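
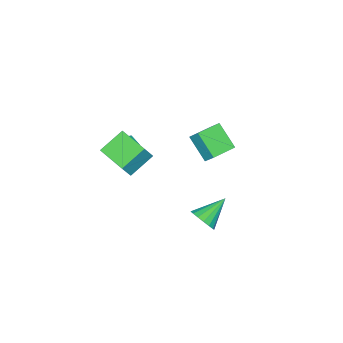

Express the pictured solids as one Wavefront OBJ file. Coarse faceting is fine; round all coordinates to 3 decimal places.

v -3.463 0.507 -1.543
v -3.751 -0.821 -0.456
v -3.339 1.195 -0.669
v -3.627 -0.133 0.418
v -2.013 0.213 -1.518
v -2.301 -1.115 -0.431
v -1.889 0.901 -0.644
v -2.177 -0.427 0.443
v 1.545 -1.431 1.64
v 1.876 -0.979 2.195
v 2.604 -2.141 1.585
v 2.935 -1.689 2.14
v 2.333 -2.163 2.325
v 1.678 -1.725 2.359
v 2.802 -1.395 1.421
v 2.147 -0.957 1.455
v 2.653 -0.957 2.06
v 2.363 -1.432 2.619
v 2.117 -1.688 1.161
v 1.827 -2.163 1.72
v 2.701 -0.848 3.512
v 3.299 -0.879 4.552
v 3.024 0.908 3.378
v 3.622 0.877 4.418
v 4.058 -1.157 2.722
v 4.656 -1.188 3.762
v 4.381 0.599 2.588
v 4.979 0.568 3.628
v 0.544 2.132 -3.469
v 0.982 2.57 -2.902
v -0.984 2.448 -2.531
v 0.873 2.846 -3.173
v 0.688 2.959 -3.512
v 0.47 2.882 -3.841
v 0.269 2.633 -4.085
v 0.131 2.27 -4.188
v 0.087 1.875 -4.126
v 0.148 1.539 -3.914
v 0.3 1.339 -3.6
v 0.507 1.321 -3.256
v 0.723 1.488 -2.961
v 0.898 1.803 -2.782
v 0.991 2.193 -2.761
f 2 4 1
f 5 2 1
f 1 4 3
f 3 5 1
f 2 8 4
f 6 2 5
f 6 8 2
f 4 8 3
f 7 5 3
f 3 8 7
f 7 6 5
f 8 6 7
f 9 20 14
f 9 14 10
f 9 10 16
f 9 16 19
f 9 19 20
f 10 14 18
f 14 20 13
f 20 19 11
f 19 16 15
f 16 10 17
f 12 18 13
f 12 13 11
f 12 11 15
f 12 15 17
f 12 17 18
f 13 18 14
f 11 13 20
f 15 11 19
f 17 15 16
f 18 17 10
f 22 24 21
f 25 22 21
f 21 24 23
f 23 25 21
f 22 28 24
f 26 22 25
f 26 28 22
f 24 28 23
f 27 25 23
f 23 28 27
f 27 26 25
f 28 26 27
f 30 29 32
f 30 32 31
f 32 29 33
f 32 33 31
f 33 29 34
f 33 34 31
f 34 29 35
f 34 35 31
f 35 29 36
f 35 36 31
f 36 29 37
f 36 37 31
f 37 29 38
f 37 38 31
f 38 29 39
f 38 39 31
f 39 29 40
f 39 40 31
f 40 29 41
f 40 41 31
f 41 29 42
f 41 42 31
f 42 29 43
f 42 43 31
f 43 29 30
f 43 30 31



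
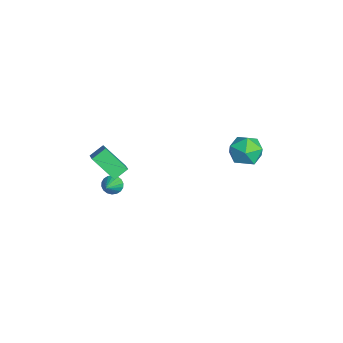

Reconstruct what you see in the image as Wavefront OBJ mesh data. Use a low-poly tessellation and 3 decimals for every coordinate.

v 0.753 -3.517 -2.737
v 1.159 -3.342 -3.171
v 1.927 -4.023 -1.843
v 1.137 -3.116 -3.014
v 1.038 -2.97 -2.802
v 0.883 -2.932 -2.577
v 0.702 -3.01 -2.384
v 0.531 -3.189 -2.26
v 0.404 -3.432 -2.232
v 0.347 -3.692 -2.303
v 0.369 -3.918 -2.46
v 0.468 -4.064 -2.672
v 0.623 -4.102 -2.898
v 0.804 -4.024 -3.091
v 0.975 -3.846 -3.214
v 1.102 -3.602 -3.243
v 0.489 -4.669 -0.224
v 1.635 -4.691 0.527
v 0.179 -3.883 0.272
v 1.325 -3.905 1.023
v 1.295 -3.595 -1.423
v 2.441 -3.617 -0.672
v 0.985 -2.809 -0.927
v 2.131 -2.831 -0.176
v 2.602 4.3 0.307
v 3.494 3.715 0.418
v 1.726 3.145 1.262
v 2.618 2.56 1.373
v 2.54 3.516 1.854
v 3.081 4.229 1.264
v 2.139 2.631 0.416
v 2.68 3.344 -0.174
v 3.208 2.684 0.486
v 3.456 3.231 1.374
v 1.764 3.629 0.306
v 2.012 4.176 1.194
f 2 1 4
f 2 4 3
f 4 1 5
f 4 5 3
f 5 1 6
f 5 6 3
f 6 1 7
f 6 7 3
f 7 1 8
f 7 8 3
f 8 1 9
f 8 9 3
f 9 1 10
f 9 10 3
f 10 1 11
f 10 11 3
f 11 1 12
f 11 12 3
f 12 1 13
f 12 13 3
f 13 1 14
f 13 14 3
f 14 1 15
f 14 15 3
f 15 1 16
f 15 16 3
f 16 1 2
f 16 2 3
f 18 20 17
f 21 18 17
f 17 20 19
f 19 21 17
f 18 24 20
f 22 18 21
f 22 24 18
f 20 24 19
f 23 21 19
f 19 24 23
f 23 22 21
f 24 22 23
f 25 36 30
f 25 30 26
f 25 26 32
f 25 32 35
f 25 35 36
f 26 30 34
f 30 36 29
f 36 35 27
f 35 32 31
f 32 26 33
f 28 34 29
f 28 29 27
f 28 27 31
f 28 31 33
f 28 33 34
f 29 34 30
f 27 29 36
f 31 27 35
f 33 31 32
f 34 33 26



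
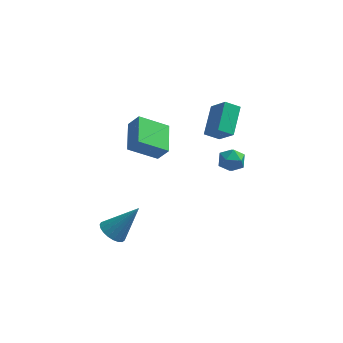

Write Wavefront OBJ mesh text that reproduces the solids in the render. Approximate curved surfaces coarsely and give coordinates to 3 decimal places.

v 1.254 1.155 2.126
v 1.358 2.719 3.031
v 0.452 1.781 1.136
v 0.557 3.345 2.041
v 2.003 1.375 1.659
v 2.108 2.939 2.564
v 1.202 2.001 0.669
v 1.306 3.565 1.574
v -3.162 -3.56 -2.4
v -2.586 -3.398 -2.901
v -1.938 -3.02 -0.82
v -2.739 -3.113 -2.88
v -2.965 -2.905 -2.776
v -3.225 -2.81 -2.607
v -3.474 -2.845 -2.402
v -3.669 -3.004 -2.197
v -3.777 -3.258 -2.027
v -3.778 -3.565 -1.922
v -3.672 -3.871 -1.899
v -3.478 -4.123 -1.963
v -3.229 -4.277 -2.103
v -2.969 -4.308 -2.294
v -2.742 -4.209 -2.503
v -2.587 -3.998 -2.695
v -2.532 -3.711 -2.836
v 2.14 1.979 -0.898
v 2.514 1.843 -0.229
v 1.326 1.057 -0.631
v 1.7 0.921 0.038
v 1.295 1.579 -0.055
v 1.798 2.149 -0.22
v 2.042 0.751 -0.64
v 2.545 1.321 -0.805
v 2.453 1.084 -0.07
v 1.991 1.596 0.292
v 1.849 1.304 -1.152
v 1.387 1.816 -0.79
v -1.979 2.205 -1.575
v -3.451 1.683 -0.584
v -2.284 3.976 -1.096
v -3.756 3.454 -0.105
v -1.384 2.086 -0.755
v -2.856 1.564 0.236
v -1.689 3.857 -0.276
v -3.161 3.335 0.715
f 2 4 1
f 5 2 1
f 1 4 3
f 3 5 1
f 2 8 4
f 6 2 5
f 6 8 2
f 4 8 3
f 7 5 3
f 3 8 7
f 7 6 5
f 8 6 7
f 10 9 12
f 10 12 11
f 12 9 13
f 12 13 11
f 13 9 14
f 13 14 11
f 14 9 15
f 14 15 11
f 15 9 16
f 15 16 11
f 16 9 17
f 16 17 11
f 17 9 18
f 17 18 11
f 18 9 19
f 18 19 11
f 19 9 20
f 19 20 11
f 20 9 21
f 20 21 11
f 21 9 22
f 21 22 11
f 22 9 23
f 22 23 11
f 23 9 24
f 23 24 11
f 24 9 25
f 24 25 11
f 25 9 10
f 25 10 11
f 26 37 31
f 26 31 27
f 26 27 33
f 26 33 36
f 26 36 37
f 27 31 35
f 31 37 30
f 37 36 28
f 36 33 32
f 33 27 34
f 29 35 30
f 29 30 28
f 29 28 32
f 29 32 34
f 29 34 35
f 30 35 31
f 28 30 37
f 32 28 36
f 34 32 33
f 35 34 27
f 39 41 38
f 42 39 38
f 38 41 40
f 40 42 38
f 39 45 41
f 43 39 42
f 43 45 39
f 41 45 40
f 44 42 40
f 40 45 44
f 44 43 42
f 45 43 44



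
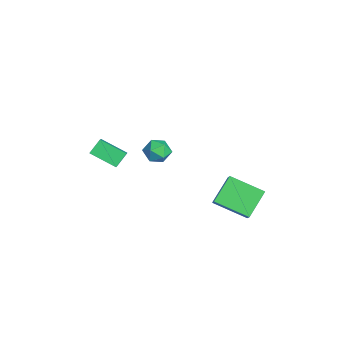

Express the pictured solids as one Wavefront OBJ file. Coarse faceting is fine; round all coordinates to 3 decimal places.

v -1.228 1.616 -0.602
v -0.622 1.579 0.007
v -0.45 3.102 -1.284
v 0.156 3.064 -0.675
v -0.336 0.716 -1.545
v 0.27 0.678 -0.936
v 0.442 2.201 -2.227
v 1.048 2.164 -1.618
v -2.644 -4.59 0.895
v -3.017 -4.039 1.487
v -3.842 -4.384 -0.05
v -4.215 -3.834 0.542
v -1.965 -3.466 0.278
v -2.338 -2.916 0.87
v -3.163 -3.261 -0.667
v -3.536 -2.71 -0.075
v -1.271 -1.366 1.658
v -0.735 -1.065 2.024
v -1.005 -2.395 2.116
v -0.469 -2.094 2.482
v -1.147 -1.945 2.653
v -1.312 -1.309 2.37
v -0.428 -2.151 1.77
v -0.593 -1.515 1.487
v -0.215 -1.55 2.093
v -0.659 -1.423 2.639
v -1.081 -2.037 1.501
v -1.525 -1.91 2.047
f 2 4 1
f 5 2 1
f 1 4 3
f 3 5 1
f 2 8 4
f 6 2 5
f 6 8 2
f 4 8 3
f 7 5 3
f 3 8 7
f 7 6 5
f 8 6 7
f 10 12 9
f 13 10 9
f 9 12 11
f 11 13 9
f 10 16 12
f 14 10 13
f 14 16 10
f 12 16 11
f 15 13 11
f 11 16 15
f 15 14 13
f 16 14 15
f 17 28 22
f 17 22 18
f 17 18 24
f 17 24 27
f 17 27 28
f 18 22 26
f 22 28 21
f 28 27 19
f 27 24 23
f 24 18 25
f 20 26 21
f 20 21 19
f 20 19 23
f 20 23 25
f 20 25 26
f 21 26 22
f 19 21 28
f 23 19 27
f 25 23 24
f 26 25 18



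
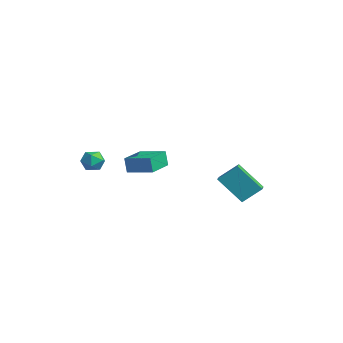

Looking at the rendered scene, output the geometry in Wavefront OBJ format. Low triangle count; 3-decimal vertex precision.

v 3.035 -2.927 0.462
v 2.888 -2.974 1.258
v 2.244 -1.739 0.386
v 2.097 -1.786 1.182
v 4.083 -2.214 0.698
v 3.936 -2.261 1.494
v 3.292 -1.026 0.622
v 3.145 -1.073 1.418
v -2.353 -1.299 -1.049
v -2.017 -1.732 -1.421
v -2.763 -2.108 -0.479
v -2.427 -2.541 -0.851
v -2.103 -2.14 -0.434
v -1.85 -1.64 -0.787
v -2.93 -2.2 -1.113
v -2.677 -1.7 -1.466
v -2.373 -2.289 -1.461
v -1.862 -2.252 -1.041
v -2.918 -1.588 -0.859
v -2.407 -1.551 -0.439
v 0.687 3.107 -1.903
v 1.04 3.97 -1.116
v 1.647 3.876 -3.176
v 1.999 4.739 -2.39
v 1.461 2.561 -1.65
v 1.813 3.424 -0.864
v 2.42 3.33 -2.924
v 2.773 4.193 -2.137
f 2 4 1
f 5 2 1
f 1 4 3
f 3 5 1
f 2 8 4
f 6 2 5
f 6 8 2
f 4 8 3
f 7 5 3
f 3 8 7
f 7 6 5
f 8 6 7
f 9 20 14
f 9 14 10
f 9 10 16
f 9 16 19
f 9 19 20
f 10 14 18
f 14 20 13
f 20 19 11
f 19 16 15
f 16 10 17
f 12 18 13
f 12 13 11
f 12 11 15
f 12 15 17
f 12 17 18
f 13 18 14
f 11 13 20
f 15 11 19
f 17 15 16
f 18 17 10
f 22 24 21
f 25 22 21
f 21 24 23
f 23 25 21
f 22 28 24
f 26 22 25
f 26 28 22
f 24 28 23
f 27 25 23
f 23 28 27
f 27 26 25
f 28 26 27



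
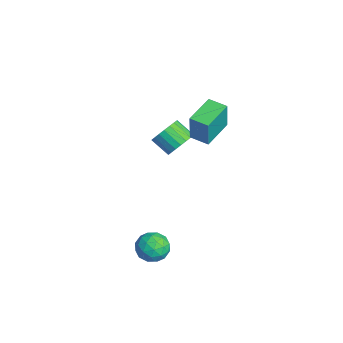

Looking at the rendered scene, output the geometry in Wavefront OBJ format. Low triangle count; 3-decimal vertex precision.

v -1.16 -0.385 0.641
v -0.807 -0.493 2.156
v -2.231 0.729 0.97
v -1.878 0.621 2.485
v -0.502 0.279 0.535
v -0.149 0.171 2.05
v -1.573 1.393 0.864
v -1.22 1.285 2.379
v -3.263 -0.285 -1.49
v -2.775 -0.162 -0.869
v -3.428 -0.791 -0.229
v -3.917 -0.915 -0.85
v -2.989 0.091 -0.839
v -3.643 -0.538 -0.2
v -3.251 0.278 -0.922
v -3.904 -0.351 -0.283
v -3.515 0.368 -1.104
v -4.168 -0.261 -0.464
v -3.735 0.345 -1.352
v -4.389 -0.284 -0.712
v -3.874 0.213 -1.624
v -4.528 -0.416 -0.984
v -3.908 -0.005 -1.872
v -4.561 -0.634 -1.233
v -3.829 -0.272 -2.055
v -4.483 -0.901 -1.415
v -3.653 -0.541 -2.14
v -4.307 -1.17 -1.5
v -3.41 -0.766 -2.112
v -4.063 -1.395 -1.473
v -3.141 -0.908 -1.977
v -3.794 -1.537 -1.338
v -2.893 -0.942 -1.758
v -3.547 -1.571 -1.118
v -2.71 -0.863 -1.492
v -3.363 -1.492 -0.852
v -2.622 -0.684 -1.226
v -3.275 -1.313 -0.586
v -2.645 -0.436 -1.005
v -3.298 -1.065 -0.366
v 1.853 -2.151 -3.365
v 2.565 -2.213 -3.767
v 1.495 -3.347 -3.813
v 2.207 -3.409 -4.215
v 2.196 -3.432 -3.395
v 2.417 -2.692 -3.118
v 1.643 -2.868 -4.462
v 1.864 -2.128 -4.185
v 2.436 -2.656 -4.445
v 2.777 -3.005 -3.786
v 1.283 -2.555 -3.794
v 1.624 -2.904 -3.135
v 2.24 -2.077 -3.526
v 1.82 -3.483 -4.054
v 1.813 -3.497 -3.572
v 2.232 -3.533 -3.808
v 2.153 -2.359 -3.145
v 2.572 -2.395 -3.381
v 2.355 -3.112 -3.163
v 1.488 -3.165 -4.199
v 1.907 -3.201 -4.435
v 1.828 -2.027 -3.772
v 2.247 -2.063 -4.008
v 1.705 -2.448 -4.417
v 2.583 -2.374 -4.161
v 2.373 -3.077 -4.425
v 2.041 -2.759 -4.57
v 2.171 -2.324 -4.407
v 2.783 -2.579 -3.774
v 2.573 -3.282 -4.037
v 2.566 -3.295 -3.555
v 2.696 -2.861 -3.393
v 2.707 -2.839 -4.172
v 1.487 -2.278 -3.543
v 1.277 -2.981 -3.806
v 1.364 -2.699 -4.187
v 1.494 -2.265 -4.025
v 1.687 -2.483 -3.155
v 1.477 -3.186 -3.419
v 1.889 -3.236 -3.173
v 2.019 -2.801 -3.01
v 1.353 -2.721 -3.408
f 2 4 1
f 5 2 1
f 1 4 3
f 3 5 1
f 2 8 4
f 6 2 5
f 6 8 2
f 4 8 3
f 7 5 3
f 3 8 7
f 7 6 5
f 8 6 7
f 10 9 13
f 10 13 11
f 11 13 14
f 11 14 12
f 13 9 15
f 13 15 14
f 14 15 16
f 14 16 12
f 15 9 17
f 15 17 16
f 16 17 18
f 16 18 12
f 17 9 19
f 17 19 18
f 18 19 20
f 18 20 12
f 19 9 21
f 19 21 20
f 20 21 22
f 20 22 12
f 21 9 23
f 21 23 22
f 22 23 24
f 22 24 12
f 23 9 25
f 23 25 24
f 24 25 26
f 24 26 12
f 25 9 27
f 25 27 26
f 26 27 28
f 26 28 12
f 27 9 29
f 27 29 28
f 28 29 30
f 28 30 12
f 29 9 31
f 29 31 30
f 30 31 32
f 30 32 12
f 31 9 33
f 31 33 32
f 32 33 34
f 32 34 12
f 33 9 35
f 33 35 34
f 34 35 36
f 34 36 12
f 35 9 37
f 35 37 36
f 36 37 38
f 36 38 12
f 37 9 39
f 37 39 38
f 38 39 40
f 38 40 12
f 39 9 10
f 39 10 40
f 40 10 11
f 40 11 12
f 41 78 57
f 78 52 81
f 57 81 46
f 78 81 57
f 41 57 53
f 57 46 58
f 53 58 42
f 57 58 53
f 41 53 62
f 53 42 63
f 62 63 48
f 53 63 62
f 41 62 74
f 62 48 77
f 74 77 51
f 62 77 74
f 41 74 78
f 74 51 82
f 78 82 52
f 74 82 78
f 42 58 69
f 58 46 72
f 69 72 50
f 58 72 69
f 46 81 59
f 81 52 80
f 59 80 45
f 81 80 59
f 52 82 79
f 82 51 75
f 79 75 43
f 82 75 79
f 51 77 76
f 77 48 64
f 76 64 47
f 77 64 76
f 48 63 68
f 63 42 65
f 68 65 49
f 63 65 68
f 44 70 56
f 70 50 71
f 56 71 45
f 70 71 56
f 44 56 54
f 56 45 55
f 54 55 43
f 56 55 54
f 44 54 61
f 54 43 60
f 61 60 47
f 54 60 61
f 44 61 66
f 61 47 67
f 66 67 49
f 61 67 66
f 44 66 70
f 66 49 73
f 70 73 50
f 66 73 70
f 45 71 59
f 71 50 72
f 59 72 46
f 71 72 59
f 43 55 79
f 55 45 80
f 79 80 52
f 55 80 79
f 47 60 76
f 60 43 75
f 76 75 51
f 60 75 76
f 49 67 68
f 67 47 64
f 68 64 48
f 67 64 68
f 50 73 69
f 73 49 65
f 69 65 42
f 73 65 69



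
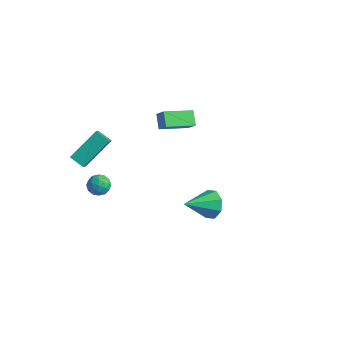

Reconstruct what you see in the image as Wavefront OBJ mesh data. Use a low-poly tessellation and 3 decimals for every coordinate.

v 4.03 -2.003 2.537
v 4.619 -1.834 3.237
v 3.37 -3.537 3.463
v 3.991 -1.51 3.325
v 3.386 -1.475 2.951
v 3.158 -1.75 2.335
v 3.442 -2.172 1.837
v 4.07 -2.495 1.749
v 4.674 -2.53 2.123
v 4.902 -2.256 2.739
v -4.398 -3.53 2.665
v -3.976 -1.794 3.896
v -3.533 -3.451 2.257
v -3.11 -1.716 3.489
v -3.87 -4.344 3.631
v -3.447 -2.609 4.863
v -3.004 -4.266 3.224
v -2.582 -2.53 4.455
v -2.5 1.721 2.149
v -3.118 2.286 2.75
v -1.646 3.358 1.489
v -2.264 3.922 2.09
v -1.936 1.678 2.77
v -2.554 2.242 3.371
v -1.082 3.314 2.11
v -1.7 3.879 2.711
v -3.579 -1.899 -0.565
v -2.916 -2.077 -0.3
v -3.984 -2.983 -0.28
v -3.321 -3.161 -0.015
v -3.736 -2.664 0.335
v -3.486 -1.994 0.159
v -3.414 -3.066 -0.739
v -3.164 -2.396 -0.915
v -2.814 -2.798 -0.407
v -3.013 -2.55 0.257
v -3.887 -2.51 -0.837
v -4.086 -2.262 -0.173
v -3.212 -1.893 -0.457
v -3.688 -3.167 -0.123
v -3.932 -2.875 0.083
v -3.542 -2.979 0.239
v -3.547 -1.844 -0.188
v -3.157 -1.949 -0.032
v -3.639 -2.294 0.341
v -3.743 -3.111 -0.548
v -3.353 -3.216 -0.392
v -3.358 -2.081 -0.819
v -2.968 -2.185 -0.663
v -3.261 -2.766 -0.921
v -2.762 -2.421 -0.364
v -3 -3.058 -0.197
v -3.055 -3.003 -0.623
v -2.908 -2.609 -0.726
v -2.879 -2.275 0.026
v -3.117 -2.912 0.193
v -3.361 -2.62 0.398
v -3.214 -2.227 0.295
v -2.819 -2.699 -0.038
v -3.783 -2.148 -0.773
v -4.021 -2.785 -0.606
v -3.686 -2.833 -0.875
v -3.539 -2.44 -0.978
v -3.9 -2.002 -0.383
v -4.138 -2.639 -0.216
v -3.992 -2.451 0.146
v -3.845 -2.057 0.043
v -4.081 -2.361 -0.542
f 2 1 4
f 2 4 3
f 4 1 5
f 4 5 3
f 5 1 6
f 5 6 3
f 6 1 7
f 6 7 3
f 7 1 8
f 7 8 3
f 8 1 9
f 8 9 3
f 9 1 10
f 9 10 3
f 10 1 2
f 10 2 3
f 12 14 11
f 15 12 11
f 11 14 13
f 13 15 11
f 12 18 14
f 16 12 15
f 16 18 12
f 14 18 13
f 17 15 13
f 13 18 17
f 17 16 15
f 18 16 17
f 20 22 19
f 23 20 19
f 19 22 21
f 21 23 19
f 20 26 22
f 24 20 23
f 24 26 20
f 22 26 21
f 25 23 21
f 21 26 25
f 25 24 23
f 26 24 25
f 27 64 43
f 64 38 67
f 43 67 32
f 64 67 43
f 27 43 39
f 43 32 44
f 39 44 28
f 43 44 39
f 27 39 48
f 39 28 49
f 48 49 34
f 39 49 48
f 27 48 60
f 48 34 63
f 60 63 37
f 48 63 60
f 27 60 64
f 60 37 68
f 64 68 38
f 60 68 64
f 28 44 55
f 44 32 58
f 55 58 36
f 44 58 55
f 32 67 45
f 67 38 66
f 45 66 31
f 67 66 45
f 38 68 65
f 68 37 61
f 65 61 29
f 68 61 65
f 37 63 62
f 63 34 50
f 62 50 33
f 63 50 62
f 34 49 54
f 49 28 51
f 54 51 35
f 49 51 54
f 30 56 42
f 56 36 57
f 42 57 31
f 56 57 42
f 30 42 40
f 42 31 41
f 40 41 29
f 42 41 40
f 30 40 47
f 40 29 46
f 47 46 33
f 40 46 47
f 30 47 52
f 47 33 53
f 52 53 35
f 47 53 52
f 30 52 56
f 52 35 59
f 56 59 36
f 52 59 56
f 31 57 45
f 57 36 58
f 45 58 32
f 57 58 45
f 29 41 65
f 41 31 66
f 65 66 38
f 41 66 65
f 33 46 62
f 46 29 61
f 62 61 37
f 46 61 62
f 35 53 54
f 53 33 50
f 54 50 34
f 53 50 54
f 36 59 55
f 59 35 51
f 55 51 28
f 59 51 55



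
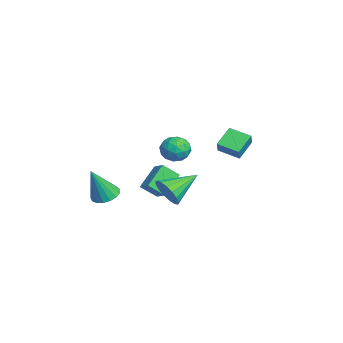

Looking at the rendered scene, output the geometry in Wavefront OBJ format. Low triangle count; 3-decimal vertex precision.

v 1.742 0.61 3.281
v 2.519 0.7 2.944
v 1.601 -0.6 2.636
v 2.378 -0.51 2.299
v 2.29 -0.646 3.135
v 2.377 0.102 3.534
v 1.743 -0.002 2.046
v 1.83 0.746 2.445
v 2.52 0.322 2.181
v 2.858 -0.076 2.854
v 1.262 0.176 2.726
v 1.6 -0.222 3.399
v 2.142 0.761 3.169
v 1.978 -0.661 2.411
v 1.926 -0.741 2.902
v 2.382 -0.688 2.704
v 2.059 0.41 3.516
v 2.516 0.462 3.318
v 2.381 -0.329 3.43
v 1.604 -0.362 2.262
v 2.061 -0.31 2.064
v 1.738 0.788 2.876
v 2.194 0.841 2.678
v 1.739 0.429 2.15
v 2.6 0.592 2.522
v 2.517 -0.119 2.143
v 2.144 0.179 1.995
v 2.195 0.619 2.229
v 2.798 0.358 2.918
v 2.716 -0.353 2.539
v 2.664 -0.433 3.03
v 2.715 0.006 3.265
v 2.799 0.135 2.469
v 1.404 0.453 3.041
v 1.322 -0.258 2.662
v 1.405 0.094 2.315
v 1.456 0.533 2.55
v 1.603 0.219 3.437
v 1.52 -0.492 3.058
v 1.925 -0.519 3.351
v 1.976 -0.079 3.585
v 1.321 -0.035 3.111
v -2.41 -3.064 -2.482
v -1.755 -2.544 -2.4
v -2.03 -3.856 -0.498
v -2.065 -2.332 -2.256
v -2.454 -2.288 -2.164
v -2.833 -2.421 -2.144
v -3.115 -2.702 -2.202
v -3.235 -3.065 -2.325
v -3.167 -3.429 -2.483
v -2.925 -3.708 -2.641
v -2.565 -3.84 -2.762
v -2.17 -3.794 -2.82
v -1.83 -3.581 -2.8
v -1.622 -3.249 -2.707
v -1.596 -2.875 -2.563
v 0.468 -0.165 -1.108
v 1.058 -0.262 -0.357
v -0.288 1.545 -0.292
v 1.301 -0.012 -0.655
v 1.354 0.203 -1.058
v 1.203 0.334 -1.472
v 0.885 0.351 -1.802
v 0.471 0.249 -1.974
v 0.056 0.053 -1.947
v -0.264 -0.193 -1.728
v -0.416 -0.433 -1.367
v -0.366 -0.611 -0.946
v -0.124 -0.687 -0.563
v 0.253 -0.644 -0.304
v 0.68 -0.49 -0.23
v -2.892 3.027 0.193
v -3.693 3.829 0.979
v -2.177 4.082 -0.154
v -2.978 4.884 0.632
v -2.302 2.876 0.948
v -3.103 3.678 1.734
v -1.587 3.931 0.601
v -2.388 4.733 1.387
v -3.836 -1.051 -2.764
v -4.827 -0.127 -1.753
v -3.773 -0.136 -3.538
v -4.764 0.788 -2.527
v -3.036 -0.708 -2.293
v -4.027 0.216 -1.282
v -2.973 0.207 -3.067
v -3.964 1.131 -2.056
f 1 38 17
f 38 12 41
f 17 41 6
f 38 41 17
f 1 17 13
f 17 6 18
f 13 18 2
f 17 18 13
f 1 13 22
f 13 2 23
f 22 23 8
f 13 23 22
f 1 22 34
f 22 8 37
f 34 37 11
f 22 37 34
f 1 34 38
f 34 11 42
f 38 42 12
f 34 42 38
f 2 18 29
f 18 6 32
f 29 32 10
f 18 32 29
f 6 41 19
f 41 12 40
f 19 40 5
f 41 40 19
f 12 42 39
f 42 11 35
f 39 35 3
f 42 35 39
f 11 37 36
f 37 8 24
f 36 24 7
f 37 24 36
f 8 23 28
f 23 2 25
f 28 25 9
f 23 25 28
f 4 30 16
f 30 10 31
f 16 31 5
f 30 31 16
f 4 16 14
f 16 5 15
f 14 15 3
f 16 15 14
f 4 14 21
f 14 3 20
f 21 20 7
f 14 20 21
f 4 21 26
f 21 7 27
f 26 27 9
f 21 27 26
f 4 26 30
f 26 9 33
f 30 33 10
f 26 33 30
f 5 31 19
f 31 10 32
f 19 32 6
f 31 32 19
f 3 15 39
f 15 5 40
f 39 40 12
f 15 40 39
f 7 20 36
f 20 3 35
f 36 35 11
f 20 35 36
f 9 27 28
f 27 7 24
f 28 24 8
f 27 24 28
f 10 33 29
f 33 9 25
f 29 25 2
f 33 25 29
f 44 43 46
f 44 46 45
f 46 43 47
f 46 47 45
f 47 43 48
f 47 48 45
f 48 43 49
f 48 49 45
f 49 43 50
f 49 50 45
f 50 43 51
f 50 51 45
f 51 43 52
f 51 52 45
f 52 43 53
f 52 53 45
f 53 43 54
f 53 54 45
f 54 43 55
f 54 55 45
f 55 43 56
f 55 56 45
f 56 43 57
f 56 57 45
f 57 43 44
f 57 44 45
f 59 58 61
f 59 61 60
f 61 58 62
f 61 62 60
f 62 58 63
f 62 63 60
f 63 58 64
f 63 64 60
f 64 58 65
f 64 65 60
f 65 58 66
f 65 66 60
f 66 58 67
f 66 67 60
f 67 58 68
f 67 68 60
f 68 58 69
f 68 69 60
f 69 58 70
f 69 70 60
f 70 58 71
f 70 71 60
f 71 58 72
f 71 72 60
f 72 58 59
f 72 59 60
f 74 76 73
f 77 74 73
f 73 76 75
f 75 77 73
f 74 80 76
f 78 74 77
f 78 80 74
f 76 80 75
f 79 77 75
f 75 80 79
f 79 78 77
f 80 78 79
f 82 84 81
f 85 82 81
f 81 84 83
f 83 85 81
f 82 88 84
f 86 82 85
f 86 88 82
f 84 88 83
f 87 85 83
f 83 88 87
f 87 86 85
f 88 86 87



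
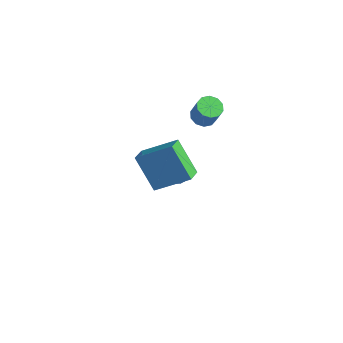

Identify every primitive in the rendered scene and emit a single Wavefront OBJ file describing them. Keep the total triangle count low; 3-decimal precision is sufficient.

v 0.697 -2.276 3.178
v 2.055 -1.157 4.269
v 0.305 -1.468 2.838
v 1.663 -0.35 3.929
v 2.017 -2.31 1.571
v 3.375 -1.192 2.662
v 1.625 -1.503 1.231
v 2.983 -0.384 2.322
v -1.396 2.905 -3.073
v -0.889 2.909 -2.569
v -1.231 1.771 -3.231
v -0.724 1.775 -2.727
v -1.408 1.876 -2.546
v -1.51 2.577 -2.449
v -0.61 2.103 -3.351
v -0.712 2.804 -3.254
v -0.403 2.413 -2.741
v -0.896 2.273 -2.243
v -1.224 2.407 -3.557
v -1.717 2.267 -3.059
v -1.157 3.007 -2.807
v -0.963 1.673 -2.993
v -1.366 1.733 -2.886
v -1.067 1.735 -2.59
v -1.522 2.811 -2.736
v -1.224 2.814 -2.44
v -1.529 2.206 -2.426
v -0.896 1.866 -3.36
v -0.598 1.869 -3.064
v -1.053 2.945 -3.21
v -0.754 2.947 -2.914
v -0.591 2.474 -3.374
v -0.573 2.717 -2.612
v -0.476 2.051 -2.705
v -0.409 2.244 -3.072
v -0.469 2.656 -3.015
v -0.863 2.635 -2.32
v -0.766 1.968 -2.412
v -1.169 2.027 -2.306
v -1.228 2.44 -2.249
v -0.578 2.343 -2.421
v -1.354 2.712 -3.388
v -1.257 2.045 -3.48
v -0.892 2.24 -3.551
v -0.951 2.653 -3.494
v -1.644 2.629 -3.095
v -1.547 1.963 -3.188
v -1.651 2.024 -2.785
v -1.711 2.436 -2.728
v -1.542 2.337 -3.379
v 0.711 2.356 3.201
v 1.33 2.308 2.922
v 1.847 2.236 4.08
v 1.229 2.284 4.359
v 1.246 2.715 2.984
v 1.764 2.644 4.142
v 0.959 2.985 3.13
v 1.476 2.913 4.287
v 0.577 3.015 3.302
v 1.094 2.943 4.46
v 0.246 2.793 3.436
v 0.763 2.721 4.594
v 0.093 2.404 3.48
v 0.61 2.332 4.638
v 0.176 1.996 3.418
v 0.694 1.925 4.576
v 0.464 1.727 3.273
v 0.981 1.655 4.43
v 0.846 1.697 3.1
v 1.363 1.625 4.258
v 1.177 1.919 2.966
v 1.694 1.847 4.124
f 2 4 1
f 5 2 1
f 1 4 3
f 3 5 1
f 2 8 4
f 6 2 5
f 6 8 2
f 4 8 3
f 7 5 3
f 3 8 7
f 7 6 5
f 8 6 7
f 9 46 25
f 46 20 49
f 25 49 14
f 46 49 25
f 9 25 21
f 25 14 26
f 21 26 10
f 25 26 21
f 9 21 30
f 21 10 31
f 30 31 16
f 21 31 30
f 9 30 42
f 30 16 45
f 42 45 19
f 30 45 42
f 9 42 46
f 42 19 50
f 46 50 20
f 42 50 46
f 10 26 37
f 26 14 40
f 37 40 18
f 26 40 37
f 14 49 27
f 49 20 48
f 27 48 13
f 49 48 27
f 20 50 47
f 50 19 43
f 47 43 11
f 50 43 47
f 19 45 44
f 45 16 32
f 44 32 15
f 45 32 44
f 16 31 36
f 31 10 33
f 36 33 17
f 31 33 36
f 12 38 24
f 38 18 39
f 24 39 13
f 38 39 24
f 12 24 22
f 24 13 23
f 22 23 11
f 24 23 22
f 12 22 29
f 22 11 28
f 29 28 15
f 22 28 29
f 12 29 34
f 29 15 35
f 34 35 17
f 29 35 34
f 12 34 38
f 34 17 41
f 38 41 18
f 34 41 38
f 13 39 27
f 39 18 40
f 27 40 14
f 39 40 27
f 11 23 47
f 23 13 48
f 47 48 20
f 23 48 47
f 15 28 44
f 28 11 43
f 44 43 19
f 28 43 44
f 17 35 36
f 35 15 32
f 36 32 16
f 35 32 36
f 18 41 37
f 41 17 33
f 37 33 10
f 41 33 37
f 52 51 55
f 52 55 53
f 53 55 56
f 53 56 54
f 55 51 57
f 55 57 56
f 56 57 58
f 56 58 54
f 57 51 59
f 57 59 58
f 58 59 60
f 58 60 54
f 59 51 61
f 59 61 60
f 60 61 62
f 60 62 54
f 61 51 63
f 61 63 62
f 62 63 64
f 62 64 54
f 63 51 65
f 63 65 64
f 64 65 66
f 64 66 54
f 65 51 67
f 65 67 66
f 66 67 68
f 66 68 54
f 67 51 69
f 67 69 68
f 68 69 70
f 68 70 54
f 69 51 71
f 69 71 70
f 70 71 72
f 70 72 54
f 71 51 52
f 71 52 72
f 72 52 53
f 72 53 54



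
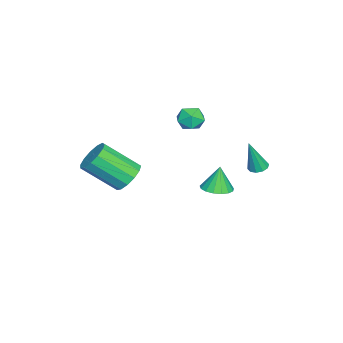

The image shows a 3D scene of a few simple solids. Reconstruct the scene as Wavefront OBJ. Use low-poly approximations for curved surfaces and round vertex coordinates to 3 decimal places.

v -2.252 0.579 2.802
v -1.779 0.097 2.459
v -3.041 -0.337 3.001
v -2.568 -0.819 2.658
v -2.383 -0.52 3.328
v -1.895 0.046 3.205
v -2.925 -0.286 2.255
v -2.437 0.28 2.132
v -2.195 -0.437 2.12
v -1.86 -0.582 2.784
v -2.96 0.342 2.676
v -2.625 0.197 3.34
v -2.89 2.958 -0.286
v -2.483 3.266 -0.295
v -2.55 2.562 1.426
v -2.733 3.437 -0.206
v -3.042 3.424 -0.148
v -3.294 3.234 -0.142
v -3.39 2.938 -0.192
v -3.296 2.65 -0.277
v -3.046 2.479 -0.366
v -2.737 2.491 -0.424
v -2.486 2.682 -0.43
v -2.389 2.978 -0.381
v -2.899 1.016 -2.088
v -2.209 1.407 -1.987
v -3.141 1.104 -0.772
v -2.463 1.686 -2.052
v -2.817 1.811 -2.126
v -3.191 1.754 -2.19
v -3.497 1.528 -2.231
v -3.667 1.185 -2.239
v -3.66 0.803 -2.213
v -3.48 0.47 -2.158
v -3.166 0.262 -2.086
v -2.792 0.227 -2.015
v -2.442 0.372 -1.961
v -2.197 0.665 -1.935
v -2.113 1.039 -1.945
v 1.302 -1.979 0.815
v 2.137 -1.784 0.887
v 2.392 -3.367 2.197
v 1.558 -3.561 2.125
v 1.908 -1.534 1.234
v 2.164 -3.117 2.543
v 1.487 -1.426 1.448
v 1.742 -3.008 2.757
v 1.007 -1.493 1.46
v 1.263 -3.075 2.77
v 0.621 -1.714 1.268
v 0.877 -3.296 2.578
v 0.451 -2.019 0.933
v 0.707 -3.602 2.242
v 0.552 -2.312 0.559
v 0.807 -3.894 1.869
v 0.89 -2.498 0.268
v 1.146 -4.081 1.577
v 1.36 -2.52 0.15
v 1.615 -4.103 1.459
v 1.811 -2.37 0.243
v 2.067 -3.953 1.552
v 2.101 -2.096 0.518
v 2.356 -3.678 1.827
f 1 12 6
f 1 6 2
f 1 2 8
f 1 8 11
f 1 11 12
f 2 6 10
f 6 12 5
f 12 11 3
f 11 8 7
f 8 2 9
f 4 10 5
f 4 5 3
f 4 3 7
f 4 7 9
f 4 9 10
f 5 10 6
f 3 5 12
f 7 3 11
f 9 7 8
f 10 9 2
f 14 13 16
f 14 16 15
f 16 13 17
f 16 17 15
f 17 13 18
f 17 18 15
f 18 13 19
f 18 19 15
f 19 13 20
f 19 20 15
f 20 13 21
f 20 21 15
f 21 13 22
f 21 22 15
f 22 13 23
f 22 23 15
f 23 13 24
f 23 24 15
f 24 13 14
f 24 14 15
f 26 25 28
f 26 28 27
f 28 25 29
f 28 29 27
f 29 25 30
f 29 30 27
f 30 25 31
f 30 31 27
f 31 25 32
f 31 32 27
f 32 25 33
f 32 33 27
f 33 25 34
f 33 34 27
f 34 25 35
f 34 35 27
f 35 25 36
f 35 36 27
f 36 25 37
f 36 37 27
f 37 25 38
f 37 38 27
f 38 25 39
f 38 39 27
f 39 25 26
f 39 26 27
f 41 40 44
f 41 44 42
f 42 44 45
f 42 45 43
f 44 40 46
f 44 46 45
f 45 46 47
f 45 47 43
f 46 40 48
f 46 48 47
f 47 48 49
f 47 49 43
f 48 40 50
f 48 50 49
f 49 50 51
f 49 51 43
f 50 40 52
f 50 52 51
f 51 52 53
f 51 53 43
f 52 40 54
f 52 54 53
f 53 54 55
f 53 55 43
f 54 40 56
f 54 56 55
f 55 56 57
f 55 57 43
f 56 40 58
f 56 58 57
f 57 58 59
f 57 59 43
f 58 40 60
f 58 60 59
f 59 60 61
f 59 61 43
f 60 40 62
f 60 62 61
f 61 62 63
f 61 63 43
f 62 40 41
f 62 41 63
f 63 41 42
f 63 42 43



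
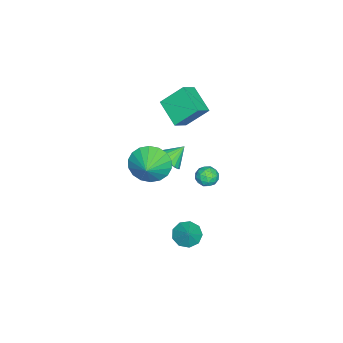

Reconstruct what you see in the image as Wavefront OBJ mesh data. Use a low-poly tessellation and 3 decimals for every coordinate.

v -0.949 -4.057 0.11
v -0.484 -4.77 -0.571
v 0.169 -3.843 0.65
v -0.448 -4.35 -0.812
v -0.511 -3.873 -0.871
v -0.661 -3.432 -0.735
v -0.868 -3.115 -0.432
v -1.091 -2.985 -0.021
v -1.286 -3.067 0.415
v -1.415 -3.345 0.791
v -1.451 -3.764 1.032
v -1.387 -4.242 1.091
v -1.237 -4.682 0.955
v -1.03 -4.999 0.652
v -0.807 -5.13 0.242
v -0.612 -5.048 -0.195
v 2.416 -1.007 -1.286
v 2.824 -1.599 -1.415
v 3.064 -0.733 -0.494
v 2.991 -1.214 -1.685
v 2.89 -0.732 -1.769
v 2.566 -0.379 -1.627
v 2.173 -0.32 -1.325
v 1.893 -0.583 -1.006
v 1.858 -1.044 -0.817
v 2.084 -1.488 -0.848
v 2.466 -1.707 -1.084
v -3.691 -3.137 1.05
v -4.649 -4.236 1.757
v -4.077 -2.062 2.198
v -5.035 -3.161 2.905
v -2.905 -3.459 1.615
v -3.863 -4.558 2.322
v -3.291 -2.384 2.763
v -4.249 -3.483 3.47
v -3.435 -3.968 -1.801
v -2.8 -3.705 -1.453
v -4.085 -3.352 -1.079
v -2.854 -3.473 -1.699
v -3.022 -3.339 -1.965
v -3.273 -3.329 -2.199
v -3.555 -3.446 -2.354
v -3.814 -3.667 -2.399
v -3.997 -3.947 -2.326
v -4.069 -4.231 -2.149
v -4.015 -4.463 -1.902
v -3.847 -4.597 -1.636
v -3.597 -4.606 -1.402
v -3.314 -4.489 -1.247
v -3.056 -4.269 -1.202
v -2.872 -3.989 -1.275
v -3.095 -1.405 -2.664
v -2.699 -1.882 -2.501
v -3.881 -1.898 -2.199
v -3.485 -2.375 -2.036
v -3.423 -1.799 -1.762
v -2.937 -1.494 -2.049
v -3.643 -2.286 -2.651
v -3.157 -1.981 -2.938
v -3.038 -2.427 -2.493
v -2.902 -2.126 -1.943
v -3.678 -1.654 -2.757
v -3.542 -1.353 -2.207
v -2.828 -1.6 -2.623
v -3.752 -2.18 -2.077
v -3.715 -1.841 -1.916
v -3.483 -2.122 -1.82
v -2.968 -1.372 -2.357
v -2.735 -1.653 -2.261
v -3.16 -1.604 -1.827
v -3.845 -2.127 -2.439
v -3.612 -2.408 -2.343
v -3.097 -1.658 -2.88
v -2.865 -1.939 -2.784
v -3.42 -2.176 -2.873
v -2.794 -2.201 -2.523
v -3.257 -2.491 -2.25
v -3.35 -2.438 -2.611
v -3.064 -2.259 -2.78
v -2.714 -2.024 -2.199
v -3.177 -2.314 -1.926
v -3.14 -1.975 -1.765
v -2.854 -1.796 -1.934
v -2.914 -2.344 -2.195
v -3.403 -1.466 -2.774
v -3.866 -1.756 -2.501
v -3.726 -1.984 -2.766
v -3.44 -1.805 -2.935
v -3.323 -1.289 -2.45
v -3.786 -1.579 -2.177
v -3.516 -1.521 -1.92
v -3.23 -1.342 -2.089
v -3.666 -1.436 -2.505
f 2 1 4
f 2 4 3
f 4 1 5
f 4 5 3
f 5 1 6
f 5 6 3
f 6 1 7
f 6 7 3
f 7 1 8
f 7 8 3
f 8 1 9
f 8 9 3
f 9 1 10
f 9 10 3
f 10 1 11
f 10 11 3
f 11 1 12
f 11 12 3
f 12 1 13
f 12 13 3
f 13 1 14
f 13 14 3
f 14 1 15
f 14 15 3
f 15 1 16
f 15 16 3
f 16 1 2
f 16 2 3
f 18 17 20
f 18 20 19
f 20 17 21
f 20 21 19
f 21 17 22
f 21 22 19
f 22 17 23
f 22 23 19
f 23 17 24
f 23 24 19
f 24 17 25
f 24 25 19
f 25 17 26
f 25 26 19
f 26 17 27
f 26 27 19
f 27 17 18
f 27 18 19
f 29 31 28
f 32 29 28
f 28 31 30
f 30 32 28
f 29 35 31
f 33 29 32
f 33 35 29
f 31 35 30
f 34 32 30
f 30 35 34
f 34 33 32
f 35 33 34
f 37 36 39
f 37 39 38
f 39 36 40
f 39 40 38
f 40 36 41
f 40 41 38
f 41 36 42
f 41 42 38
f 42 36 43
f 42 43 38
f 43 36 44
f 43 44 38
f 44 36 45
f 44 45 38
f 45 36 46
f 45 46 38
f 46 36 47
f 46 47 38
f 47 36 48
f 47 48 38
f 48 36 49
f 48 49 38
f 49 36 50
f 49 50 38
f 50 36 51
f 50 51 38
f 51 36 37
f 51 37 38
f 52 89 68
f 89 63 92
f 68 92 57
f 89 92 68
f 52 68 64
f 68 57 69
f 64 69 53
f 68 69 64
f 52 64 73
f 64 53 74
f 73 74 59
f 64 74 73
f 52 73 85
f 73 59 88
f 85 88 62
f 73 88 85
f 52 85 89
f 85 62 93
f 89 93 63
f 85 93 89
f 53 69 80
f 69 57 83
f 80 83 61
f 69 83 80
f 57 92 70
f 92 63 91
f 70 91 56
f 92 91 70
f 63 93 90
f 93 62 86
f 90 86 54
f 93 86 90
f 62 88 87
f 88 59 75
f 87 75 58
f 88 75 87
f 59 74 79
f 74 53 76
f 79 76 60
f 74 76 79
f 55 81 67
f 81 61 82
f 67 82 56
f 81 82 67
f 55 67 65
f 67 56 66
f 65 66 54
f 67 66 65
f 55 65 72
f 65 54 71
f 72 71 58
f 65 71 72
f 55 72 77
f 72 58 78
f 77 78 60
f 72 78 77
f 55 77 81
f 77 60 84
f 81 84 61
f 77 84 81
f 56 82 70
f 82 61 83
f 70 83 57
f 82 83 70
f 54 66 90
f 66 56 91
f 90 91 63
f 66 91 90
f 58 71 87
f 71 54 86
f 87 86 62
f 71 86 87
f 60 78 79
f 78 58 75
f 79 75 59
f 78 75 79
f 61 84 80
f 84 60 76
f 80 76 53
f 84 76 80



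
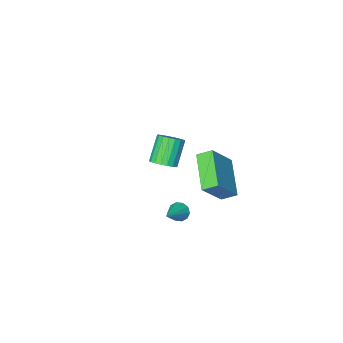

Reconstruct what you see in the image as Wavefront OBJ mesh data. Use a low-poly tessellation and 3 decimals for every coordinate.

v 0.447 3.385 -3.262
v 0.703 3.479 -3.716
v 1.553 4.155 -2.478
v 0.494 3.726 -3.665
v 0.267 3.843 -3.459
v 0.109 3.784 -3.178
v 0.08 3.574 -2.929
v 0.19 3.29 -2.807
v 0.399 3.043 -2.859
v 0.626 2.927 -3.065
v 0.784 2.985 -3.345
v 0.813 3.196 -3.594
v -1.899 2.699 -1.364
v -2.469 3.158 -0.951
v -1.163 4.424 -2.264
v -1.733 4.883 -1.851
v -0.727 2.917 0.011
v -1.297 3.376 0.424
v 0.009 4.642 -0.889
v -0.561 5.101 -0.476
v -1.476 -1.465 -4.254
v -0.919 -1.854 -4.086
v -1.707 -2.444 -2.838
v -2.264 -2.055 -3.006
v -0.868 -1.59 -3.929
v -1.657 -2.18 -2.681
v -0.938 -1.301 -3.837
v -1.727 -1.891 -2.589
v -1.115 -1.044 -3.827
v -1.903 -1.634 -2.579
v -1.362 -0.871 -3.902
v -2.151 -1.461 -2.653
v -1.633 -0.815 -4.046
v -2.421 -1.405 -2.798
v -1.872 -0.888 -4.232
v -2.66 -1.479 -2.984
v -2.033 -1.076 -4.422
v -2.821 -1.666 -3.174
v -2.083 -1.34 -4.579
v -2.872 -1.93 -3.331
v -2.013 -1.629 -4.671
v -2.802 -2.219 -3.423
v -1.837 -1.886 -4.681
v -2.625 -2.476 -3.433
v -1.589 -2.059 -4.607
v -2.378 -2.649 -3.358
v -1.319 -2.115 -4.462
v -2.107 -2.705 -3.214
v -1.08 -2.041 -4.276
v -1.868 -2.632 -3.028
f 2 1 4
f 2 4 3
f 4 1 5
f 4 5 3
f 5 1 6
f 5 6 3
f 6 1 7
f 6 7 3
f 7 1 8
f 7 8 3
f 8 1 9
f 8 9 3
f 9 1 10
f 9 10 3
f 10 1 11
f 10 11 3
f 11 1 12
f 11 12 3
f 12 1 2
f 12 2 3
f 14 16 13
f 17 14 13
f 13 16 15
f 15 17 13
f 14 20 16
f 18 14 17
f 18 20 14
f 16 20 15
f 19 17 15
f 15 20 19
f 19 18 17
f 20 18 19
f 22 21 25
f 22 25 23
f 23 25 26
f 23 26 24
f 25 21 27
f 25 27 26
f 26 27 28
f 26 28 24
f 27 21 29
f 27 29 28
f 28 29 30
f 28 30 24
f 29 21 31
f 29 31 30
f 30 31 32
f 30 32 24
f 31 21 33
f 31 33 32
f 32 33 34
f 32 34 24
f 33 21 35
f 33 35 34
f 34 35 36
f 34 36 24
f 35 21 37
f 35 37 36
f 36 37 38
f 36 38 24
f 37 21 39
f 37 39 38
f 38 39 40
f 38 40 24
f 39 21 41
f 39 41 40
f 40 41 42
f 40 42 24
f 41 21 43
f 41 43 42
f 42 43 44
f 42 44 24
f 43 21 45
f 43 45 44
f 44 45 46
f 44 46 24
f 45 21 47
f 45 47 46
f 46 47 48
f 46 48 24
f 47 21 49
f 47 49 48
f 48 49 50
f 48 50 24
f 49 21 22
f 49 22 50
f 50 22 23
f 50 23 24



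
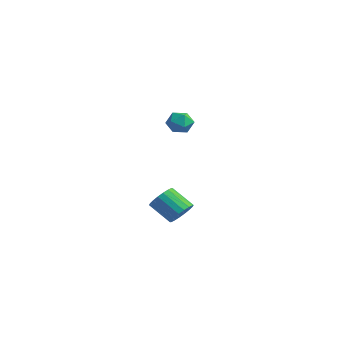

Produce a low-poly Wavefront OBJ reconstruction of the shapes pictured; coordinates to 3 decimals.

v 0.603 -2.982 3.103
v 0.99 -3.437 3.664
v -0.49 -2.983 3.856
v -0.103 -3.438 4.417
v 0.121 -2.659 4.296
v 0.796 -2.658 3.831
v -0.296 -3.762 3.689
v 0.379 -3.761 3.224
v 0.434 -3.919 4.027
v 0.692 -3.237 4.402
v -0.192 -3.183 3.118
v 0.066 -2.501 3.493
v -1.909 -1.558 -3.989
v -1.273 -1.855 -3.441
v -2.455 -2.439 -2.384
v -3.091 -2.142 -2.931
v -1.337 -1.487 -3.31
v -2.519 -2.071 -2.253
v -1.515 -1.133 -3.313
v -2.697 -1.717 -2.256
v -1.771 -0.863 -3.45
v -2.953 -1.447 -2.393
v -2.054 -0.731 -3.693
v -3.236 -1.315 -2.636
v -2.308 -0.762 -3.995
v -3.49 -1.347 -2.938
v -2.483 -0.952 -4.296
v -3.666 -1.536 -3.239
v -2.545 -1.261 -4.536
v -3.727 -1.845 -3.479
v -2.481 -1.629 -4.667
v -3.663 -2.213 -3.61
v -2.303 -1.983 -4.664
v -3.485 -2.567 -3.607
v -2.047 -2.253 -4.527
v -3.229 -2.837 -3.47
v -1.764 -2.385 -4.284
v -2.946 -2.969 -3.227
v -1.51 -2.353 -3.982
v -2.692 -2.938 -2.925
v -1.334 -2.164 -3.681
v -2.517 -2.748 -2.624
f 1 12 6
f 1 6 2
f 1 2 8
f 1 8 11
f 1 11 12
f 2 6 10
f 6 12 5
f 12 11 3
f 11 8 7
f 8 2 9
f 4 10 5
f 4 5 3
f 4 3 7
f 4 7 9
f 4 9 10
f 5 10 6
f 3 5 12
f 7 3 11
f 9 7 8
f 10 9 2
f 14 13 17
f 14 17 15
f 15 17 18
f 15 18 16
f 17 13 19
f 17 19 18
f 18 19 20
f 18 20 16
f 19 13 21
f 19 21 20
f 20 21 22
f 20 22 16
f 21 13 23
f 21 23 22
f 22 23 24
f 22 24 16
f 23 13 25
f 23 25 24
f 24 25 26
f 24 26 16
f 25 13 27
f 25 27 26
f 26 27 28
f 26 28 16
f 27 13 29
f 27 29 28
f 28 29 30
f 28 30 16
f 29 13 31
f 29 31 30
f 30 31 32
f 30 32 16
f 31 13 33
f 31 33 32
f 32 33 34
f 32 34 16
f 33 13 35
f 33 35 34
f 34 35 36
f 34 36 16
f 35 13 37
f 35 37 36
f 36 37 38
f 36 38 16
f 37 13 39
f 37 39 38
f 38 39 40
f 38 40 16
f 39 13 41
f 39 41 40
f 40 41 42
f 40 42 16
f 41 13 14
f 41 14 42
f 42 14 15
f 42 15 16



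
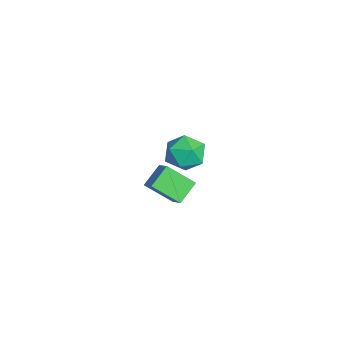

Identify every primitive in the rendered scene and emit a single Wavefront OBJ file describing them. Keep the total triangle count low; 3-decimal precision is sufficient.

v -3.146 -1.604 0.686
v -2.484 -1.157 0.912
v -2.336 -2.583 0.248
v -1.674 -2.136 0.474
v -2.175 -2.457 1.053
v -2.675 -1.852 1.324
v -2.145 -1.888 -0.164
v -2.645 -1.283 0.107
v -1.865 -1.332 0.386
v -1.883 -1.684 1.139
v -2.937 -2.056 0.021
v -2.955 -2.408 0.774
v 1.044 -3.228 3.008
v 1.687 -3.062 3.49
v 1.345 -2.324 2.295
v 1.987 -2.157 2.777
v 1.573 -3.803 2.503
v 2.215 -3.636 2.985
v 1.873 -2.898 1.79
v 2.516 -2.732 2.272
f 1 12 6
f 1 6 2
f 1 2 8
f 1 8 11
f 1 11 12
f 2 6 10
f 6 12 5
f 12 11 3
f 11 8 7
f 8 2 9
f 4 10 5
f 4 5 3
f 4 3 7
f 4 7 9
f 4 9 10
f 5 10 6
f 3 5 12
f 7 3 11
f 9 7 8
f 10 9 2
f 14 16 13
f 17 14 13
f 13 16 15
f 15 17 13
f 14 20 16
f 18 14 17
f 18 20 14
f 16 20 15
f 19 17 15
f 15 20 19
f 19 18 17
f 20 18 19



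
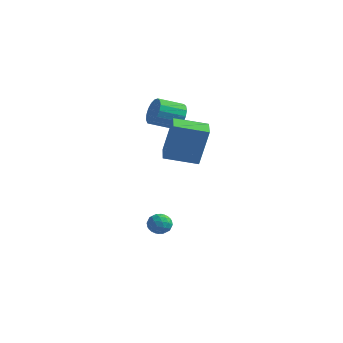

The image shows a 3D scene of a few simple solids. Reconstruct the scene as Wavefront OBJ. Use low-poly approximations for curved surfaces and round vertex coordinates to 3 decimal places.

v -0.741 -0.548 3.739
v -0.192 -0.699 4.329
v -1.011 -1.704 4.832
v -1.559 -1.552 4.241
v -0.428 -0.428 4.487
v -1.247 -1.433 4.99
v -0.735 -0.185 4.474
v -1.554 -1.189 4.976
v -1.044 -0.024 4.292
v -1.863 -1.029 4.794
v -1.283 0.017 3.984
v -2.102 -0.988 4.486
v -1.398 -0.072 3.619
v -2.217 -1.077 4.121
v -1.362 -0.27 3.282
v -2.181 -1.274 3.784
v -1.184 -0.531 3.049
v -2.003 -1.536 3.552
v -0.904 -0.796 2.975
v -1.723 -1.801 3.477
v -0.587 -1.004 3.075
v -1.406 -2.009 3.578
v -0.305 -1.108 3.328
v -1.124 -2.113 3.83
v -0.123 -1.083 3.675
v -0.942 -2.088 4.177
v -0.082 -0.936 4.036
v -0.901 -1.94 4.538
v -0.284 -2.658 -1.954
v 0.233 -2.502 -2.338
v -0.453 -3.538 -2.542
v 0.064 -3.382 -2.926
v 0.162 -3.571 -2.298
v 0.266 -3.027 -1.935
v -0.486 -3.013 -2.945
v -0.382 -2.469 -2.582
v 0.108 -2.721 -2.95
v 0.509 -3.066 -2.55
v -0.729 -2.974 -2.33
v -0.328 -3.319 -1.93
v -0.01 -2.503 -2.094
v -0.21 -3.537 -2.786
v -0.152 -3.648 -2.417
v 0.152 -3.556 -2.642
v 0.009 -2.811 -1.858
v 0.313 -2.719 -2.083
v 0.271 -3.348 -2.06
v -0.533 -3.321 -2.797
v -0.229 -3.229 -3.022
v -0.372 -2.484 -2.238
v -0.068 -2.392 -2.463
v -0.491 -2.692 -2.82
v 0.22 -2.54 -2.68
v 0.12 -3.057 -3.025
v -0.203 -2.84 -3.037
v -0.141 -2.521 -2.823
v 0.455 -2.742 -2.445
v 0.356 -3.259 -2.79
v 0.413 -3.37 -2.422
v 0.475 -3.051 -2.208
v 0.382 -2.871 -2.805
v -0.576 -2.781 -2.09
v -0.675 -3.298 -2.435
v -0.695 -2.989 -2.672
v -0.633 -2.67 -2.458
v -0.34 -2.983 -1.855
v -0.44 -3.5 -2.2
v -0.079 -3.519 -2.057
v -0.017 -3.2 -1.843
v -0.602 -3.169 -2.075
v 0.399 -3.445 2.223
v 0.833 -3.203 4.315
v -0.365 -2.418 2.263
v 0.069 -2.176 4.355
v 1.751 -2.424 1.825
v 2.185 -2.182 3.917
v 0.987 -1.397 1.865
v 1.421 -1.155 3.957
f 2 1 5
f 2 5 3
f 3 5 6
f 3 6 4
f 5 1 7
f 5 7 6
f 6 7 8
f 6 8 4
f 7 1 9
f 7 9 8
f 8 9 10
f 8 10 4
f 9 1 11
f 9 11 10
f 10 11 12
f 10 12 4
f 11 1 13
f 11 13 12
f 12 13 14
f 12 14 4
f 13 1 15
f 13 15 14
f 14 15 16
f 14 16 4
f 15 1 17
f 15 17 16
f 16 17 18
f 16 18 4
f 17 1 19
f 17 19 18
f 18 19 20
f 18 20 4
f 19 1 21
f 19 21 20
f 20 21 22
f 20 22 4
f 21 1 23
f 21 23 22
f 22 23 24
f 22 24 4
f 23 1 25
f 23 25 24
f 24 25 26
f 24 26 4
f 25 1 27
f 25 27 26
f 26 27 28
f 26 28 4
f 27 1 2
f 27 2 28
f 28 2 3
f 28 3 4
f 29 66 45
f 66 40 69
f 45 69 34
f 66 69 45
f 29 45 41
f 45 34 46
f 41 46 30
f 45 46 41
f 29 41 50
f 41 30 51
f 50 51 36
f 41 51 50
f 29 50 62
f 50 36 65
f 62 65 39
f 50 65 62
f 29 62 66
f 62 39 70
f 66 70 40
f 62 70 66
f 30 46 57
f 46 34 60
f 57 60 38
f 46 60 57
f 34 69 47
f 69 40 68
f 47 68 33
f 69 68 47
f 40 70 67
f 70 39 63
f 67 63 31
f 70 63 67
f 39 65 64
f 65 36 52
f 64 52 35
f 65 52 64
f 36 51 56
f 51 30 53
f 56 53 37
f 51 53 56
f 32 58 44
f 58 38 59
f 44 59 33
f 58 59 44
f 32 44 42
f 44 33 43
f 42 43 31
f 44 43 42
f 32 42 49
f 42 31 48
f 49 48 35
f 42 48 49
f 32 49 54
f 49 35 55
f 54 55 37
f 49 55 54
f 32 54 58
f 54 37 61
f 58 61 38
f 54 61 58
f 33 59 47
f 59 38 60
f 47 60 34
f 59 60 47
f 31 43 67
f 43 33 68
f 67 68 40
f 43 68 67
f 35 48 64
f 48 31 63
f 64 63 39
f 48 63 64
f 37 55 56
f 55 35 52
f 56 52 36
f 55 52 56
f 38 61 57
f 61 37 53
f 57 53 30
f 61 53 57
f 72 74 71
f 75 72 71
f 71 74 73
f 73 75 71
f 72 78 74
f 76 72 75
f 76 78 72
f 74 78 73
f 77 75 73
f 73 78 77
f 77 76 75
f 78 76 77



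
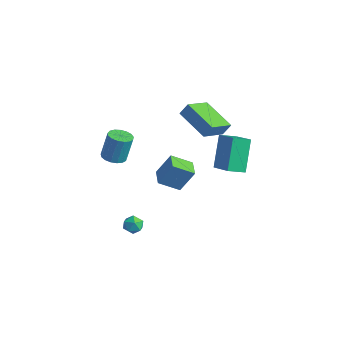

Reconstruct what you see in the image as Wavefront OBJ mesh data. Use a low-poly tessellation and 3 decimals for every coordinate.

v 0.074 -2.278 -3.72
v 0.463 -2.729 -3.456
v -0.763 -2.731 -3.264
v -0.374 -3.182 -3
v -0.342 -2.564 -2.794
v 0.175 -2.284 -3.076
v -0.475 -3.176 -3.644
v 0.042 -2.896 -3.926
v 0.124 -3.284 -3.408
v 0.205 -2.906 -2.883
v -0.505 -2.554 -3.837
v -0.424 -2.176 -3.312
v -3.428 -1.433 -0.349
v -3.044 -0.828 -0.536
v -2.948 -0.383 1.102
v -3.332 -0.987 1.289
v -3.381 -0.721 -0.545
v -3.286 -0.275 1.093
v -3.729 -0.776 -0.51
v -3.634 -0.331 1.128
v -4.008 -0.982 -0.437
v -3.913 -0.537 1.2
v -4.154 -1.291 -0.345
v -4.059 -0.846 1.293
v -4.134 -1.633 -0.253
v -4.038 -1.188 1.385
v -3.952 -1.928 -0.184
v -3.856 -1.483 1.454
v -3.649 -2.11 -0.152
v -3.554 -1.665 1.486
v -3.297 -2.137 -0.165
v -3.201 -1.692 1.473
v -2.974 -2.003 -0.221
v -2.878 -1.557 1.417
v -2.755 -1.737 -0.305
v -2.659 -1.292 1.332
v -2.69 -1.402 -0.4
v -2.595 -0.957 1.238
v -2.795 -1.074 -0.483
v -2.699 -0.629 1.155
v 1.548 2.158 2.798
v 1.794 0.589 3.555
v -0.457 2.176 3.486
v -0.211 0.606 4.243
v 1.791 2.534 3.497
v 2.037 0.964 4.254
v -0.214 2.551 4.185
v 0.032 0.982 4.942
v 3.059 0.209 2.007
v 2.333 1.201 3.709
v 3.453 1.114 1.648
v 2.727 2.105 3.351
v 4.513 -0.105 2.809
v 3.787 0.886 4.512
v 4.907 0.799 2.451
v 4.181 1.791 4.153
v -3.094 1.306 -2.923
v -2.611 1.987 -1.523
v -2.399 2.341 -3.665
v -1.917 3.021 -2.264
v -2.143 0.659 -2.936
v -1.661 1.339 -1.535
v -1.449 1.693 -3.677
v -0.966 2.374 -2.277
f 1 12 6
f 1 6 2
f 1 2 8
f 1 8 11
f 1 11 12
f 2 6 10
f 6 12 5
f 12 11 3
f 11 8 7
f 8 2 9
f 4 10 5
f 4 5 3
f 4 3 7
f 4 7 9
f 4 9 10
f 5 10 6
f 3 5 12
f 7 3 11
f 9 7 8
f 10 9 2
f 14 13 17
f 14 17 15
f 15 17 18
f 15 18 16
f 17 13 19
f 17 19 18
f 18 19 20
f 18 20 16
f 19 13 21
f 19 21 20
f 20 21 22
f 20 22 16
f 21 13 23
f 21 23 22
f 22 23 24
f 22 24 16
f 23 13 25
f 23 25 24
f 24 25 26
f 24 26 16
f 25 13 27
f 25 27 26
f 26 27 28
f 26 28 16
f 27 13 29
f 27 29 28
f 28 29 30
f 28 30 16
f 29 13 31
f 29 31 30
f 30 31 32
f 30 32 16
f 31 13 33
f 31 33 32
f 32 33 34
f 32 34 16
f 33 13 35
f 33 35 34
f 34 35 36
f 34 36 16
f 35 13 37
f 35 37 36
f 36 37 38
f 36 38 16
f 37 13 39
f 37 39 38
f 38 39 40
f 38 40 16
f 39 13 14
f 39 14 40
f 40 14 15
f 40 15 16
f 42 44 41
f 45 42 41
f 41 44 43
f 43 45 41
f 42 48 44
f 46 42 45
f 46 48 42
f 44 48 43
f 47 45 43
f 43 48 47
f 47 46 45
f 48 46 47
f 50 52 49
f 53 50 49
f 49 52 51
f 51 53 49
f 50 56 52
f 54 50 53
f 54 56 50
f 52 56 51
f 55 53 51
f 51 56 55
f 55 54 53
f 56 54 55
f 58 60 57
f 61 58 57
f 57 60 59
f 59 61 57
f 58 64 60
f 62 58 61
f 62 64 58
f 60 64 59
f 63 61 59
f 59 64 63
f 63 62 61
f 64 62 63



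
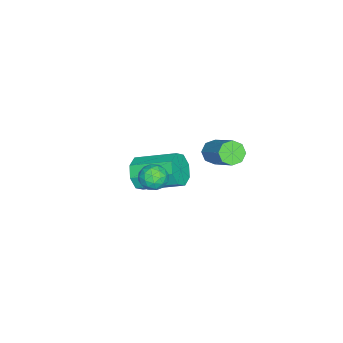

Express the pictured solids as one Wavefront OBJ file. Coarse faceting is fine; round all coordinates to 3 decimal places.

v -2.339 2.481 0.085
v -1.923 2.623 -0.408
v -0.786 3.842 0.902
v -1.201 3.699 1.395
v -2.307 2.95 -0.378
v -1.17 4.168 0.932
v -2.71 3.002 -0.078
v -1.573 4.22 1.233
v -2.895 2.749 0.318
v -1.758 3.967 1.629
v -2.754 2.338 0.578
v -1.617 3.557 1.888
v -2.37 2.012 0.548
v -1.233 3.23 1.858
v -1.967 1.96 0.247
v -0.83 3.178 1.558
v -1.782 2.213 -0.149
v -0.645 3.431 1.162
v 3.497 2.51 3.555
v 4.122 2.359 3.816
v 3.458 1.501 3.064
v 4.083 1.35 3.325
v 3.535 1.405 3.747
v 3.559 2.028 4.05
v 4.021 1.832 2.83
v 4.045 2.455 3.133
v 4.446 1.94 3.368
v 4.145 1.676 3.935
v 3.435 2.184 2.945
v 3.134 1.92 3.512
v 3.813 2.523 3.728
v 3.767 1.337 3.152
v 3.445 1.369 3.4
v 3.812 1.28 3.553
v 3.482 2.329 3.866
v 3.849 2.24 4.02
v 3.504 1.679 3.979
v 3.731 1.62 2.86
v 4.098 1.531 3.014
v 3.768 2.58 3.327
v 4.135 2.491 3.48
v 4.076 2.181 2.901
v 4.371 2.188 3.619
v 4.348 1.595 3.33
v 4.312 1.878 3.039
v 4.326 2.245 3.217
v 4.194 2.033 3.952
v 4.171 1.44 3.663
v 3.849 1.472 3.911
v 3.863 1.838 4.09
v 4.384 1.786 3.688
v 3.409 2.42 3.217
v 3.386 1.827 2.928
v 3.717 2.022 2.79
v 3.731 2.388 2.969
v 3.232 2.265 3.55
v 3.209 1.672 3.261
v 3.254 1.615 3.663
v 3.268 1.982 3.841
v 3.196 2.074 3.192
v 0.003 -0.297 -0.387
v 0.356 0.046 -1.129
v 0.21 2 -0.295
v -0.143 1.657 0.447
v -0.323 0.007 -1.157
v -0.47 1.961 -0.323
v -0.811 -0.21 -0.734
v -0.958 1.744 0.099
v -0.822 -0.478 -0.108
v -0.969 1.476 0.726
v -0.35 -0.64 0.355
v -0.496 1.314 1.189
v 0.33 -0.601 0.383
v 0.183 1.353 1.217
v 0.818 -0.384 -0.039
v 0.671 1.57 0.794
v 0.829 -0.116 -0.666
v 0.682 1.838 0.168
f 2 1 5
f 2 5 3
f 3 5 6
f 3 6 4
f 5 1 7
f 5 7 6
f 6 7 8
f 6 8 4
f 7 1 9
f 7 9 8
f 8 9 10
f 8 10 4
f 9 1 11
f 9 11 10
f 10 11 12
f 10 12 4
f 11 1 13
f 11 13 12
f 12 13 14
f 12 14 4
f 13 1 15
f 13 15 14
f 14 15 16
f 14 16 4
f 15 1 17
f 15 17 16
f 16 17 18
f 16 18 4
f 17 1 2
f 17 2 18
f 18 2 3
f 18 3 4
f 19 56 35
f 56 30 59
f 35 59 24
f 56 59 35
f 19 35 31
f 35 24 36
f 31 36 20
f 35 36 31
f 19 31 40
f 31 20 41
f 40 41 26
f 31 41 40
f 19 40 52
f 40 26 55
f 52 55 29
f 40 55 52
f 19 52 56
f 52 29 60
f 56 60 30
f 52 60 56
f 20 36 47
f 36 24 50
f 47 50 28
f 36 50 47
f 24 59 37
f 59 30 58
f 37 58 23
f 59 58 37
f 30 60 57
f 60 29 53
f 57 53 21
f 60 53 57
f 29 55 54
f 55 26 42
f 54 42 25
f 55 42 54
f 26 41 46
f 41 20 43
f 46 43 27
f 41 43 46
f 22 48 34
f 48 28 49
f 34 49 23
f 48 49 34
f 22 34 32
f 34 23 33
f 32 33 21
f 34 33 32
f 22 32 39
f 32 21 38
f 39 38 25
f 32 38 39
f 22 39 44
f 39 25 45
f 44 45 27
f 39 45 44
f 22 44 48
f 44 27 51
f 48 51 28
f 44 51 48
f 23 49 37
f 49 28 50
f 37 50 24
f 49 50 37
f 21 33 57
f 33 23 58
f 57 58 30
f 33 58 57
f 25 38 54
f 38 21 53
f 54 53 29
f 38 53 54
f 27 45 46
f 45 25 42
f 46 42 26
f 45 42 46
f 28 51 47
f 51 27 43
f 47 43 20
f 51 43 47
f 62 61 65
f 62 65 63
f 63 65 66
f 63 66 64
f 65 61 67
f 65 67 66
f 66 67 68
f 66 68 64
f 67 61 69
f 67 69 68
f 68 69 70
f 68 70 64
f 69 61 71
f 69 71 70
f 70 71 72
f 70 72 64
f 71 61 73
f 71 73 72
f 72 73 74
f 72 74 64
f 73 61 75
f 73 75 74
f 74 75 76
f 74 76 64
f 75 61 77
f 75 77 76
f 76 77 78
f 76 78 64
f 77 61 62
f 77 62 78
f 78 62 63
f 78 63 64



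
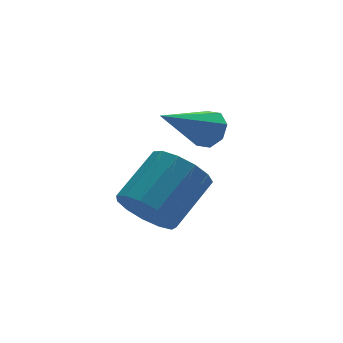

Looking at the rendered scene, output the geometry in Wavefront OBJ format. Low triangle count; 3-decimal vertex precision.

v -0.491 -4.09 -0.614
v -0.1 -3.933 -1.306
v 1.082 -3.314 -0.498
v 0.691 -3.47 0.194
v -0.354 -3.565 -1.216
v 0.827 -2.946 -0.408
v -0.652 -3.364 -0.935
v 0.53 -2.744 -0.127
v -0.899 -3.393 -0.552
v 0.283 -2.773 0.256
v -1.016 -3.643 -0.189
v 0.166 -3.024 0.619
v -0.966 -4.035 0.04
v 0.216 -3.416 0.848
v -0.766 -4.445 0.06
v 0.416 -3.825 0.868
v -0.478 -4.742 -0.133
v 0.704 -4.122 0.675
v -0.194 -4.831 -0.479
v 0.988 -4.212 0.329
v -0.005 -4.686 -0.868
v 1.177 -4.066 -0.06
v 0.03 -4.351 -1.176
v 1.212 -3.731 -0.368
v 2.262 -1.511 -0.017
v 2.593 -1.483 0.458
v 0.838 -1.849 0.997
v 2.422 -1.089 0.348
v 2.156 -0.943 0.024
v 1.953 -1.129 -0.324
v 1.931 -1.539 -0.492
v 2.103 -1.933 -0.381
v 2.368 -2.08 -0.057
v 2.571 -1.894 0.291
f 2 1 5
f 2 5 3
f 3 5 6
f 3 6 4
f 5 1 7
f 5 7 6
f 6 7 8
f 6 8 4
f 7 1 9
f 7 9 8
f 8 9 10
f 8 10 4
f 9 1 11
f 9 11 10
f 10 11 12
f 10 12 4
f 11 1 13
f 11 13 12
f 12 13 14
f 12 14 4
f 13 1 15
f 13 15 14
f 14 15 16
f 14 16 4
f 15 1 17
f 15 17 16
f 16 17 18
f 16 18 4
f 17 1 19
f 17 19 18
f 18 19 20
f 18 20 4
f 19 1 21
f 19 21 20
f 20 21 22
f 20 22 4
f 21 1 23
f 21 23 22
f 22 23 24
f 22 24 4
f 23 1 2
f 23 2 24
f 24 2 3
f 24 3 4
f 26 25 28
f 26 28 27
f 28 25 29
f 28 29 27
f 29 25 30
f 29 30 27
f 30 25 31
f 30 31 27
f 31 25 32
f 31 32 27
f 32 25 33
f 32 33 27
f 33 25 34
f 33 34 27
f 34 25 26
f 34 26 27



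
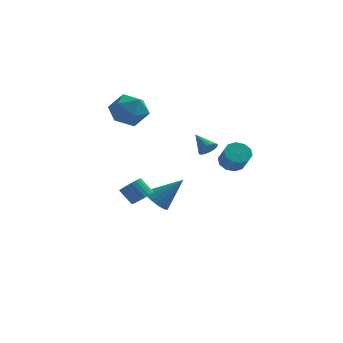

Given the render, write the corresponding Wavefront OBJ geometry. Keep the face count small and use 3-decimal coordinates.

v -1.117 -2.793 -1.822
v -0.635 -2.405 -1.495
v -1.321 -2.278 -0.632
v -1.803 -2.667 -0.958
v -0.773 -2.214 -1.633
v -1.459 -2.087 -0.77
v -0.963 -2.111 -1.8
v -1.649 -1.984 -0.936
v -1.177 -2.112 -1.969
v -1.863 -1.985 -1.106
v -1.382 -2.217 -2.117
v -2.068 -2.09 -1.254
v -1.546 -2.409 -2.219
v -2.232 -2.282 -1.356
v -1.645 -2.66 -2.261
v -2.331 -2.533 -1.398
v -1.664 -2.932 -2.236
v -2.35 -2.805 -1.373
v -1.599 -3.182 -2.148
v -2.285 -3.055 -1.285
v -1.461 -3.373 -2.01
v -2.147 -3.246 -1.147
v -1.271 -3.476 -1.844
v -1.957 -3.349 -0.98
v -1.057 -3.475 -1.674
v -1.743 -3.348 -0.811
v -0.852 -3.37 -1.526
v -1.538 -3.243 -0.663
v -0.688 -3.178 -1.424
v -1.374 -3.051 -0.561
v -0.589 -2.927 -1.382
v -1.275 -2.8 -0.519
v -0.57 -2.655 -1.407
v -1.256 -2.528 -0.544
v 1.596 1.225 0.4
v 2.063 1.497 0.659
v 0.784 1.875 1.18
v 2.009 1.653 0.473
v 1.884 1.735 0.273
v 1.708 1.729 0.096
v 1.514 1.636 -0.029
v 1.333 1.472 -0.079
v 1.198 1.264 -0.047
v 1.131 1.05 0.062
v 1.145 0.866 0.23
v 1.237 0.744 0.428
v 1.391 0.705 0.62
v 1.58 0.756 0.775
v 1.772 0.888 0.864
v 1.933 1.078 0.874
v 2.036 1.293 0.801
v -4.028 1.987 2.863
v -3.394 3.02 2.725
v -2.366 0.94 2.675
v -1.732 1.973 2.537
v -2.227 1.702 3.618
v -3.255 2.349 3.734
v -2.505 1.611 1.666
v -3.533 2.258 1.782
v -2.453 2.787 1.985
v -2.281 2.844 3.191
v -3.479 1.116 2.209
v -3.307 1.173 3.415
v -1.68 3.325 -4.509
v -1.034 3.435 -5.155
v -0.24 3.775 -2.991
v -1.177 3.789 -5.124
v -1.407 4.062 -4.987
v -1.684 4.208 -4.767
v -1.961 4.201 -4.502
v -2.189 4.042 -4.239
v -2.329 3.759 -4.023
v -2.356 3.402 -3.89
v -2.267 3.031 -3.864
v -2.076 2.71 -3.95
v -1.817 2.496 -4.133
v -1.534 2.425 -4.38
v -1.276 2.51 -4.65
v -1.088 2.735 -4.895
v -1.003 3.063 -5.074
v 2.882 1.199 -0.378
v 3.476 1.69 -0.259
v 3.932 0.912 0.678
v 3.338 0.421 0.558
v 3.113 1.823 0.029
v 3.568 1.045 0.965
v 2.661 1.718 0.161
v 3.116 0.94 1.097
v 2.294 1.414 0.087
v 2.749 0.636 1.023
v 2.152 1.029 -0.165
v 2.607 0.25 0.772
v 2.288 0.708 -0.498
v 2.744 -0.07 0.439
v 2.652 0.575 -0.785
v 3.107 -0.203 0.151
v 3.104 0.68 -0.917
v 3.559 -0.098 0.019
v 3.471 0.984 -0.843
v 3.926 0.206 0.093
v 3.613 1.37 -0.592
v 4.068 0.591 0.345
f 2 1 5
f 2 5 3
f 3 5 6
f 3 6 4
f 5 1 7
f 5 7 6
f 6 7 8
f 6 8 4
f 7 1 9
f 7 9 8
f 8 9 10
f 8 10 4
f 9 1 11
f 9 11 10
f 10 11 12
f 10 12 4
f 11 1 13
f 11 13 12
f 12 13 14
f 12 14 4
f 13 1 15
f 13 15 14
f 14 15 16
f 14 16 4
f 15 1 17
f 15 17 16
f 16 17 18
f 16 18 4
f 17 1 19
f 17 19 18
f 18 19 20
f 18 20 4
f 19 1 21
f 19 21 20
f 20 21 22
f 20 22 4
f 21 1 23
f 21 23 22
f 22 23 24
f 22 24 4
f 23 1 25
f 23 25 24
f 24 25 26
f 24 26 4
f 25 1 27
f 25 27 26
f 26 27 28
f 26 28 4
f 27 1 29
f 27 29 28
f 28 29 30
f 28 30 4
f 29 1 31
f 29 31 30
f 30 31 32
f 30 32 4
f 31 1 33
f 31 33 32
f 32 33 34
f 32 34 4
f 33 1 2
f 33 2 34
f 34 2 3
f 34 3 4
f 36 35 38
f 36 38 37
f 38 35 39
f 38 39 37
f 39 35 40
f 39 40 37
f 40 35 41
f 40 41 37
f 41 35 42
f 41 42 37
f 42 35 43
f 42 43 37
f 43 35 44
f 43 44 37
f 44 35 45
f 44 45 37
f 45 35 46
f 45 46 37
f 46 35 47
f 46 47 37
f 47 35 48
f 47 48 37
f 48 35 49
f 48 49 37
f 49 35 50
f 49 50 37
f 50 35 51
f 50 51 37
f 51 35 36
f 51 36 37
f 52 63 57
f 52 57 53
f 52 53 59
f 52 59 62
f 52 62 63
f 53 57 61
f 57 63 56
f 63 62 54
f 62 59 58
f 59 53 60
f 55 61 56
f 55 56 54
f 55 54 58
f 55 58 60
f 55 60 61
f 56 61 57
f 54 56 63
f 58 54 62
f 60 58 59
f 61 60 53
f 65 64 67
f 65 67 66
f 67 64 68
f 67 68 66
f 68 64 69
f 68 69 66
f 69 64 70
f 69 70 66
f 70 64 71
f 70 71 66
f 71 64 72
f 71 72 66
f 72 64 73
f 72 73 66
f 73 64 74
f 73 74 66
f 74 64 75
f 74 75 66
f 75 64 76
f 75 76 66
f 76 64 77
f 76 77 66
f 77 64 78
f 77 78 66
f 78 64 79
f 78 79 66
f 79 64 80
f 79 80 66
f 80 64 65
f 80 65 66
f 82 81 85
f 82 85 83
f 83 85 86
f 83 86 84
f 85 81 87
f 85 87 86
f 86 87 88
f 86 88 84
f 87 81 89
f 87 89 88
f 88 89 90
f 88 90 84
f 89 81 91
f 89 91 90
f 90 91 92
f 90 92 84
f 91 81 93
f 91 93 92
f 92 93 94
f 92 94 84
f 93 81 95
f 93 95 94
f 94 95 96
f 94 96 84
f 95 81 97
f 95 97 96
f 96 97 98
f 96 98 84
f 97 81 99
f 97 99 98
f 98 99 100
f 98 100 84
f 99 81 101
f 99 101 100
f 100 101 102
f 100 102 84
f 101 81 82
f 101 82 102
f 102 82 83
f 102 83 84



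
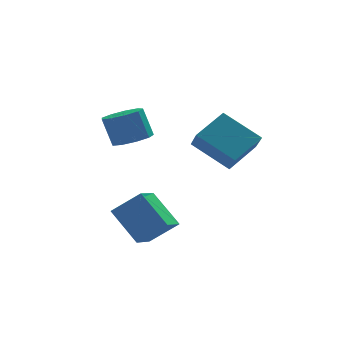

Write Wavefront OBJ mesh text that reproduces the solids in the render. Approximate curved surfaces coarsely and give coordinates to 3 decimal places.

v -2.389 -0.665 -0.254
v -1.304 -0.923 0.673
v -1.718 0.354 -0.756
v -0.633 0.097 0.17
v -1.627 -1.757 -1.45
v -0.542 -2.014 -0.524
v -0.956 -0.737 -1.953
v 0.129 -0.995 -1.026
v 0.655 -0.541 2.873
v 0.681 -1.295 3.632
v 1.849 0.234 3.603
v 1.875 -0.52 4.362
v 1.885 -1.5 1.878
v 1.911 -2.254 2.637
v 3.079 -0.725 2.608
v 3.105 -1.479 3.367
v -0.969 2.465 2.023
v -0.157 2.387 2.264
v -0.5 2.757 3.538
v -1.311 2.835 3.297
v -0.259 2.929 2.079
v -0.601 3.299 3.353
v -0.693 3.254 1.868
v -1.035 3.624 3.143
v -1.256 3.21 1.73
v -1.598 3.579 3.004
v -1.684 2.817 1.729
v -2.027 3.187 3.003
v -1.778 2.26 1.865
v -2.121 2.629 3.139
v -1.494 1.799 2.075
v -1.836 2.168 3.349
v -0.963 1.649 2.261
v -1.306 2.019 3.535
v -0.436 1.882 2.335
v -0.778 2.251 3.609
f 2 4 1
f 5 2 1
f 1 4 3
f 3 5 1
f 2 8 4
f 6 2 5
f 6 8 2
f 4 8 3
f 7 5 3
f 3 8 7
f 7 6 5
f 8 6 7
f 10 12 9
f 13 10 9
f 9 12 11
f 11 13 9
f 10 16 12
f 14 10 13
f 14 16 10
f 12 16 11
f 15 13 11
f 11 16 15
f 15 14 13
f 16 14 15
f 18 17 21
f 18 21 19
f 19 21 22
f 19 22 20
f 21 17 23
f 21 23 22
f 22 23 24
f 22 24 20
f 23 17 25
f 23 25 24
f 24 25 26
f 24 26 20
f 25 17 27
f 25 27 26
f 26 27 28
f 26 28 20
f 27 17 29
f 27 29 28
f 28 29 30
f 28 30 20
f 29 17 31
f 29 31 30
f 30 31 32
f 30 32 20
f 31 17 33
f 31 33 32
f 32 33 34
f 32 34 20
f 33 17 35
f 33 35 34
f 34 35 36
f 34 36 20
f 35 17 18
f 35 18 36
f 36 18 19
f 36 19 20



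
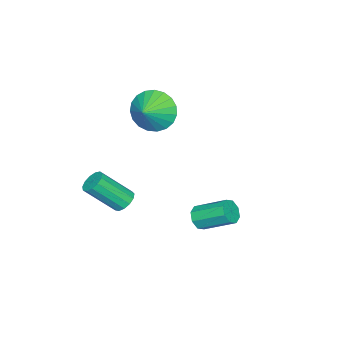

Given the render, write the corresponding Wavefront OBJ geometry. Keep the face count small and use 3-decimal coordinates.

v 0.714 -3.125 2.748
v 1.099 -2.709 1.841
v 1.686 -3.055 3.192
v 0.971 -2.345 2.062
v 0.799 -2.116 2.403
v 0.613 -2.061 2.803
v 0.444 -2.19 3.194
v 0.322 -2.481 3.508
v 0.267 -2.884 3.69
v 0.29 -3.327 3.71
v 0.387 -3.736 3.563
v 0.54 -4.039 3.276
v 0.723 -4.185 2.897
v 0.904 -4.146 2.493
v 1.053 -3.932 2.133
v 1.144 -3.577 1.879
v 1.16 -3.145 1.776
v 3.538 -2.783 -0.99
v 4.029 -2.474 -1.014
v 4.752 -3.529 0.267
v 4.262 -3.837 0.29
v 3.84 -2.33 -0.789
v 4.564 -3.385 0.492
v 3.556 -2.33 -0.628
v 4.279 -3.385 0.653
v 3.266 -2.474 -0.582
v 3.989 -3.529 0.699
v 3.062 -2.715 -0.666
v 3.786 -3.77 0.615
v 3.01 -2.978 -0.853
v 3.733 -4.033 0.428
v 3.125 -3.179 -1.083
v 3.849 -4.234 0.197
v 3.372 -3.254 -1.284
v 4.095 -4.309 -0.004
v 3.671 -3.179 -1.392
v 4.394 -4.234 -0.111
v 3.928 -2.979 -1.372
v 4.652 -4.034 -0.092
v 4.062 -2.716 -1.231
v 4.785 -3.771 0.05
v 3.641 0.778 -0.558
v 3.955 0.571 -0.102
v 3.732 1.895 0.653
v 3.419 2.102 0.198
v 4.211 0.787 -0.405
v 3.989 2.111 0.35
v 4.134 0.998 -0.797
v 3.911 2.321 -0.042
v 3.768 1.08 -1.049
v 3.546 2.403 -0.293
v 3.328 0.985 -1.013
v 3.105 2.309 -0.258
v 3.071 0.769 -0.71
v 2.849 2.093 0.045
v 3.149 0.559 -0.318
v 2.926 1.882 0.437
v 3.514 0.477 -0.067
v 3.292 1.8 0.689
f 2 1 4
f 2 4 3
f 4 1 5
f 4 5 3
f 5 1 6
f 5 6 3
f 6 1 7
f 6 7 3
f 7 1 8
f 7 8 3
f 8 1 9
f 8 9 3
f 9 1 10
f 9 10 3
f 10 1 11
f 10 11 3
f 11 1 12
f 11 12 3
f 12 1 13
f 12 13 3
f 13 1 14
f 13 14 3
f 14 1 15
f 14 15 3
f 15 1 16
f 15 16 3
f 16 1 17
f 16 17 3
f 17 1 2
f 17 2 3
f 19 18 22
f 19 22 20
f 20 22 23
f 20 23 21
f 22 18 24
f 22 24 23
f 23 24 25
f 23 25 21
f 24 18 26
f 24 26 25
f 25 26 27
f 25 27 21
f 26 18 28
f 26 28 27
f 27 28 29
f 27 29 21
f 28 18 30
f 28 30 29
f 29 30 31
f 29 31 21
f 30 18 32
f 30 32 31
f 31 32 33
f 31 33 21
f 32 18 34
f 32 34 33
f 33 34 35
f 33 35 21
f 34 18 36
f 34 36 35
f 35 36 37
f 35 37 21
f 36 18 38
f 36 38 37
f 37 38 39
f 37 39 21
f 38 18 40
f 38 40 39
f 39 40 41
f 39 41 21
f 40 18 19
f 40 19 41
f 41 19 20
f 41 20 21
f 43 42 46
f 43 46 44
f 44 46 47
f 44 47 45
f 46 42 48
f 46 48 47
f 47 48 49
f 47 49 45
f 48 42 50
f 48 50 49
f 49 50 51
f 49 51 45
f 50 42 52
f 50 52 51
f 51 52 53
f 51 53 45
f 52 42 54
f 52 54 53
f 53 54 55
f 53 55 45
f 54 42 56
f 54 56 55
f 55 56 57
f 55 57 45
f 56 42 58
f 56 58 57
f 57 58 59
f 57 59 45
f 58 42 43
f 58 43 59
f 59 43 44
f 59 44 45

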